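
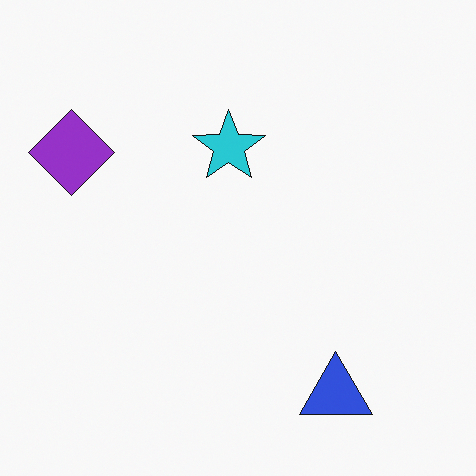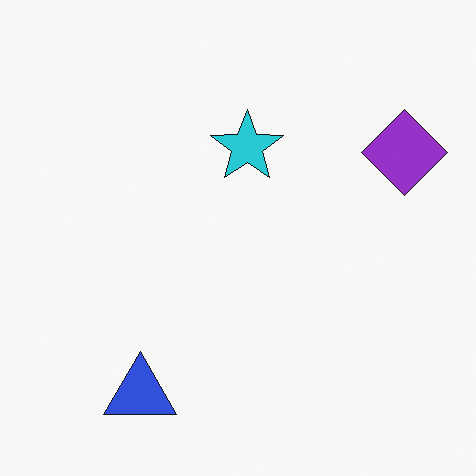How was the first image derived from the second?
The first image is the second flipped horizontally (left ↔ right).

The purple diamond is in the top-right of the second image and the top-left of the first — shapes on opposite sides of the vertical midline have swapped in a mirror flip.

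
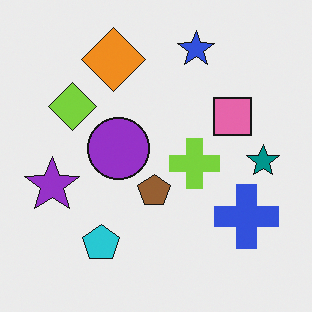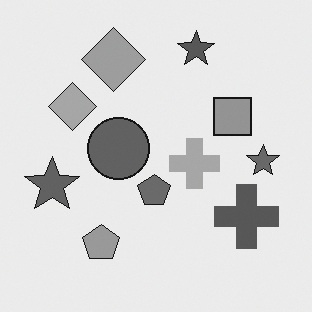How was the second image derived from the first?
The image was converted to grayscale.

All color is removed — every shape is now a shade of grey.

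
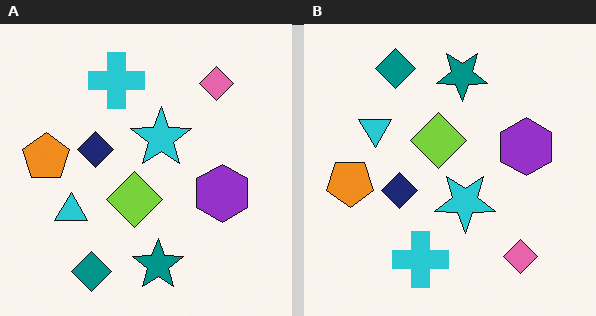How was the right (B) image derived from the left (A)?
It was flipped vertically (top ↔ bottom).

The teal diamond is in the bottom-left of the left (A) image and the top-left of the right (B) — shapes on opposite sides of the horizontal midline have swapped in a mirror flip.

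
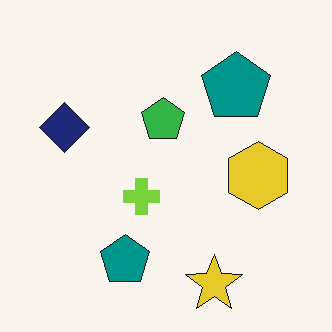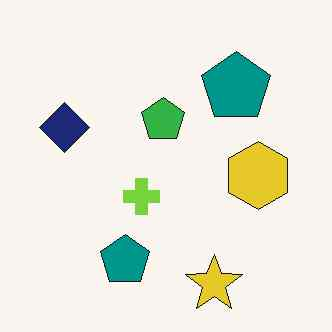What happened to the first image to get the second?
This is the original image given moderate JPEG compression.

Blocky 8×8 compression artifacts appear around shape edges and the flat background shows ringing — characteristic JPEG degradation.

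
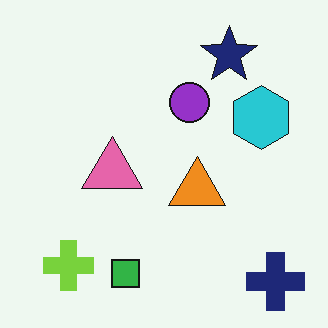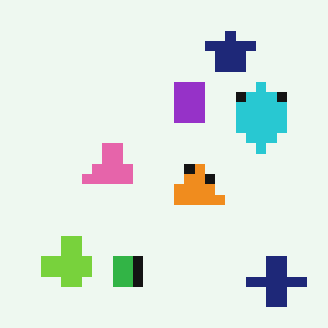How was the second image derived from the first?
Coarsely pixelated.

Shapes are reduced to large square blocks; fine edges and outlines are lost — a downscale-then-upscale (mosaic) effect.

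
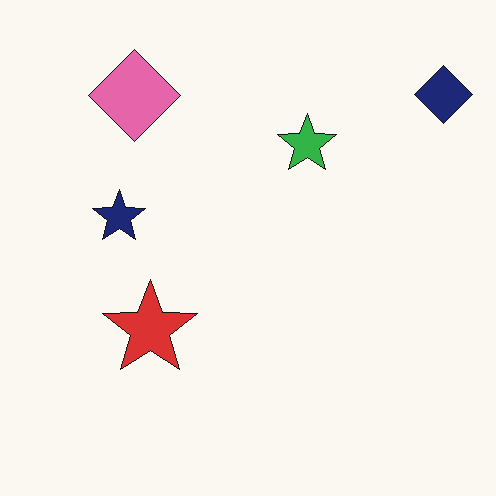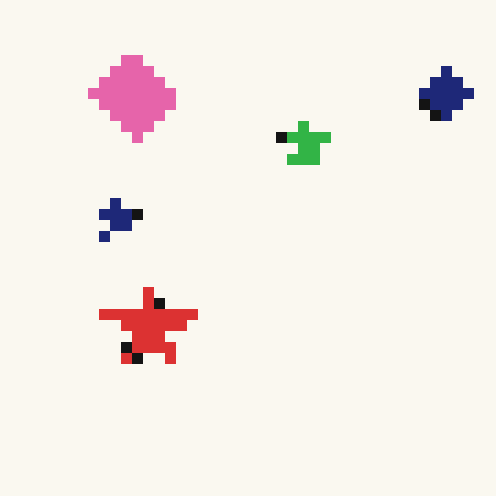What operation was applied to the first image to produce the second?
The image was heavily pixelated into large blocks.

Shapes are reduced to large square blocks; fine edges and outlines are lost — a downscale-then-upscale (mosaic) effect.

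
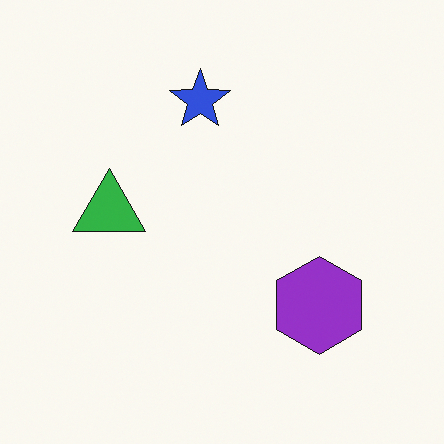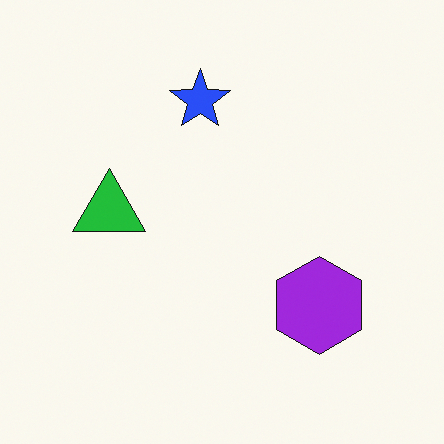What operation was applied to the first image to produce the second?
It was slightly oversaturated.

All colors are more vivid — a global saturation change.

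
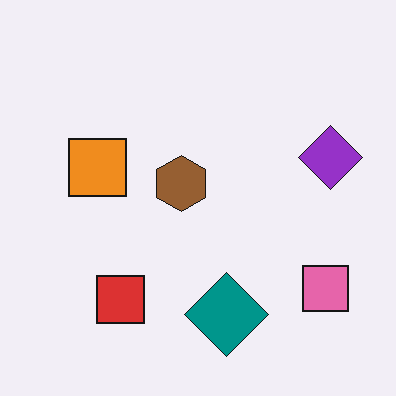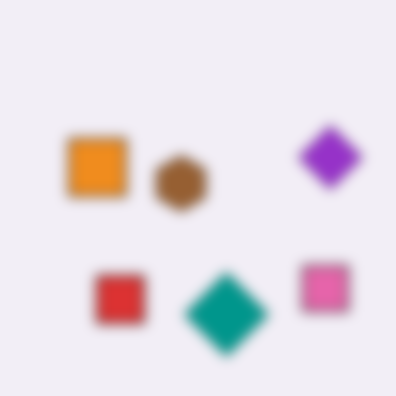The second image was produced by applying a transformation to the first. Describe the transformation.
The transformation is: heavily blurred.

Shape edges and outlines are uniformly softened across the whole image.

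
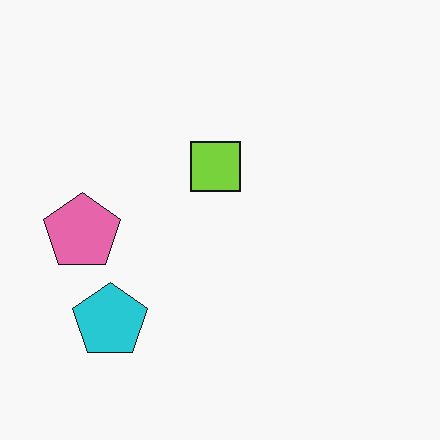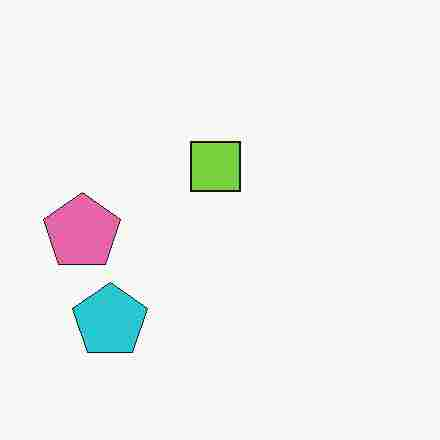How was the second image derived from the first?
It was degraded with heavy JPEG compression.

Blocky 8×8 compression artifacts appear around shape edges and the flat background shows ringing — characteristic JPEG degradation.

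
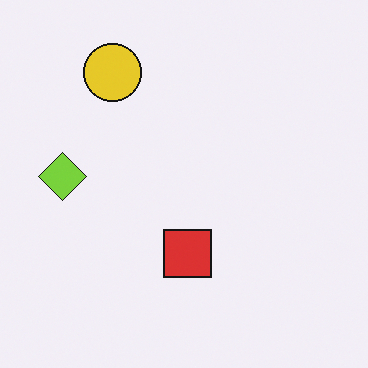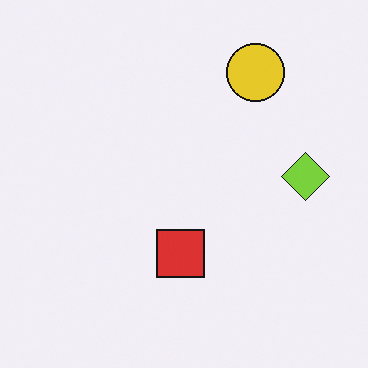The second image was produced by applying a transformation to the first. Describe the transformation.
It was flipped horizontally (left ↔ right).

The lime diamond is in the left of the first image and the right of the second — shapes on opposite sides of the vertical midline have swapped in a mirror flip.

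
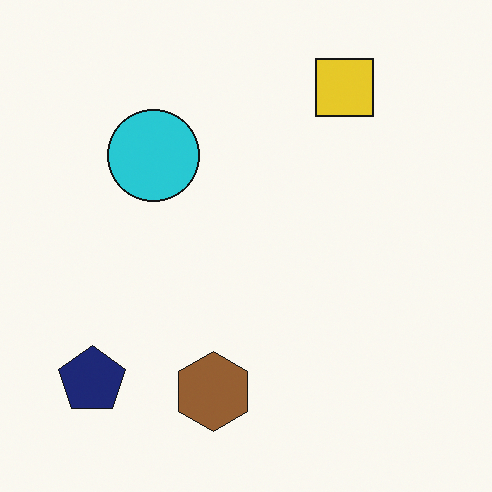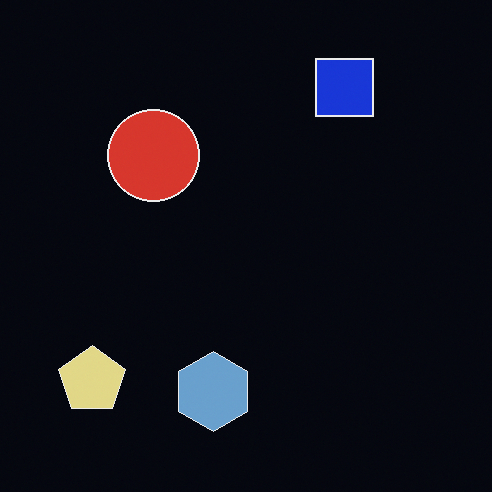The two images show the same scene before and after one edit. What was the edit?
Color-inverted (negative).

The light background has become dark and every shape's color is its complement — a photographic negative.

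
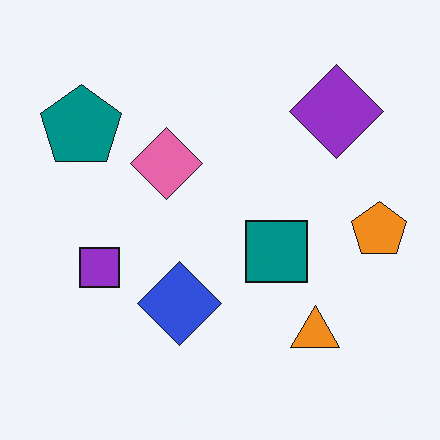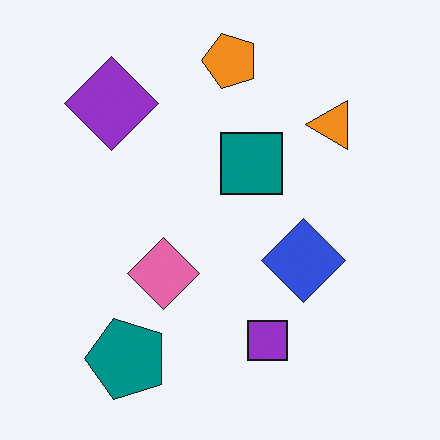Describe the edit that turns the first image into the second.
This is the original image rotated 90° counter-clockwise.

The teal pentagon sits in the top-left of the first image and the bottom-left of the second — consistent with a whole-image 90° counter-clockwise rotation.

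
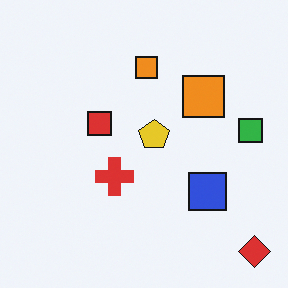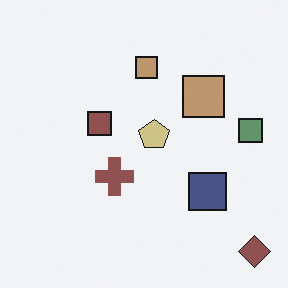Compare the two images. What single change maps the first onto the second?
The transformation is: made much more muted (saturation change).

All colors are more muted and greyish — a global saturation change.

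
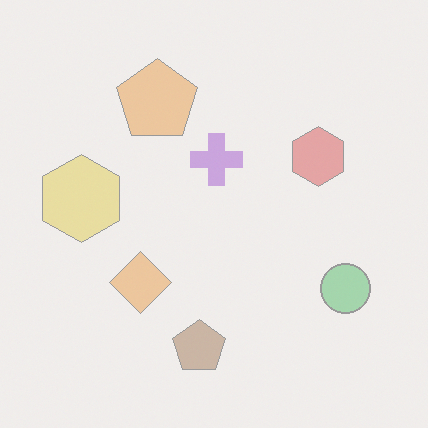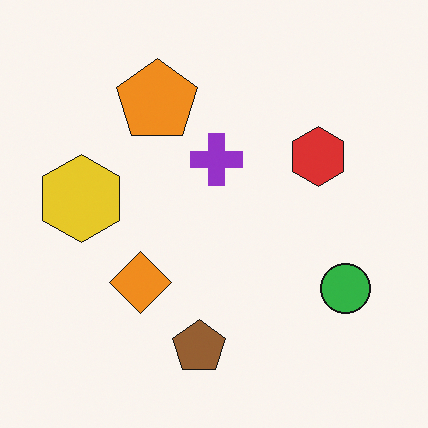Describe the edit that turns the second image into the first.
The transformation is: given much lower contrast.

Tones are pushed toward mid-grey across the whole image — a global contrast change.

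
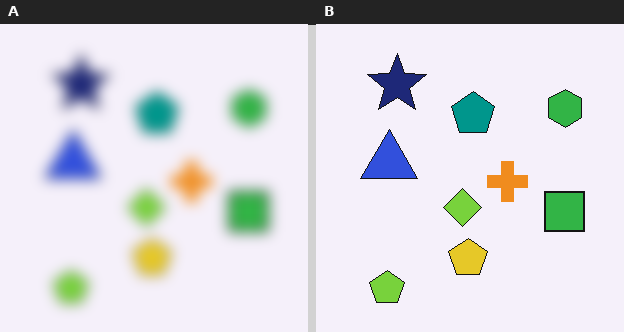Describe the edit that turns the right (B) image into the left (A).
It was heavily blurred.

Shape edges and outlines are uniformly softened across the whole image.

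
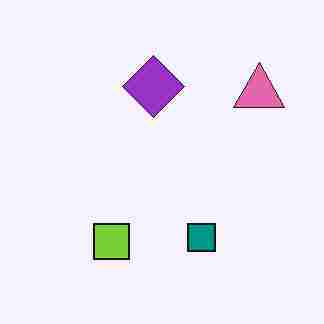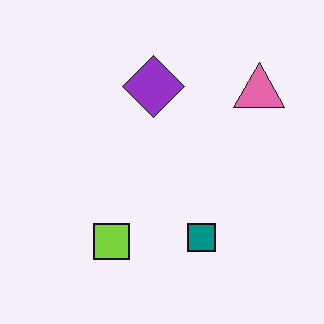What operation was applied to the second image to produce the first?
This is the original image heavily JPEG-compressed with obvious blocking artifacts.

Blocky 8×8 compression artifacts appear around shape edges and the flat background shows ringing — characteristic JPEG degradation.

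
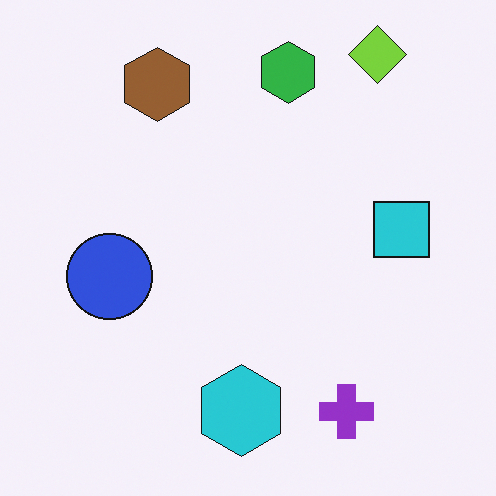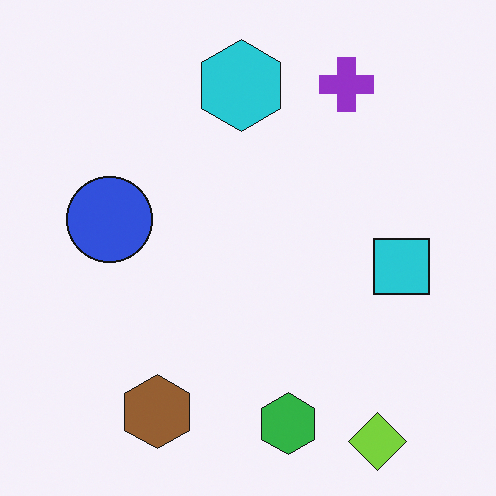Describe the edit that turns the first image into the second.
The transformation is: flipped vertically (top ↔ bottom).

The lime diamond is in the top-right of the first image and the bottom-right of the second — shapes on opposite sides of the horizontal midline have swapped in a mirror flip.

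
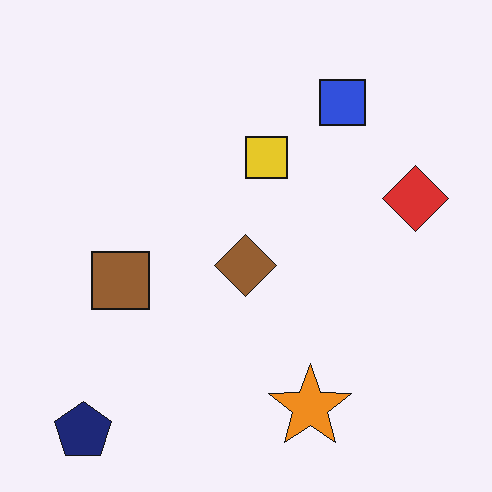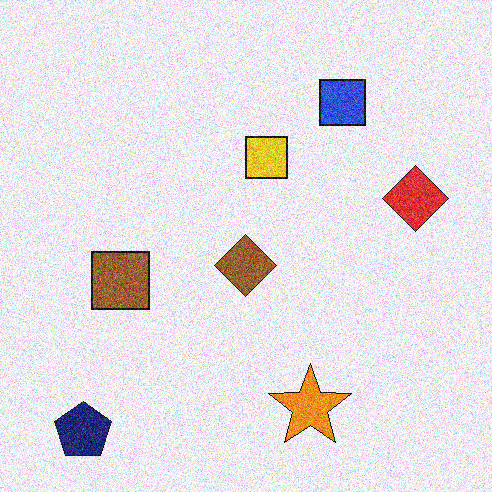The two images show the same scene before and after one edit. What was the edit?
The transformation is: degraded with a thick layer of grain.

Random speckle covers the whole image, including the flat background.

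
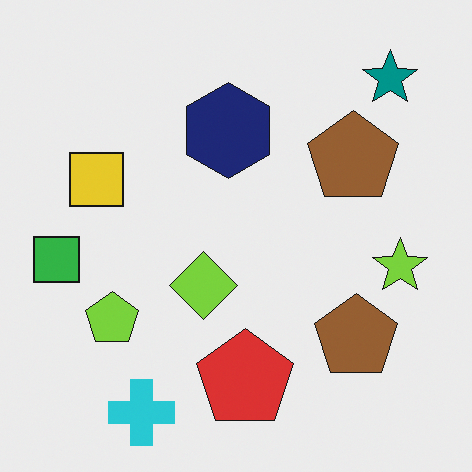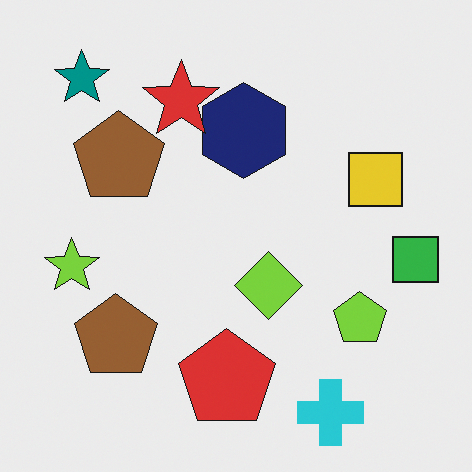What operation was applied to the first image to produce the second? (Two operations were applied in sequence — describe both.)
The second image is the first flipped horizontally (left ↔ right), then overlaid with an additional red star.

The green square is in the left of the first image and the right of the second — shapes on opposite sides of the vertical midline have swapped in a mirror flip. A red star appears in the second image that is absent from the first.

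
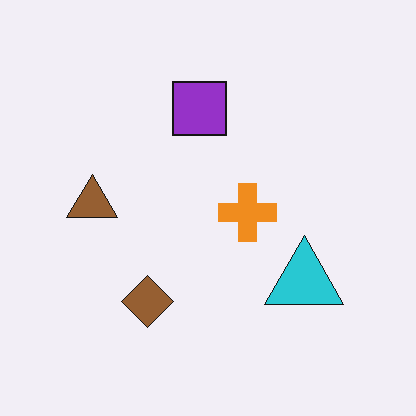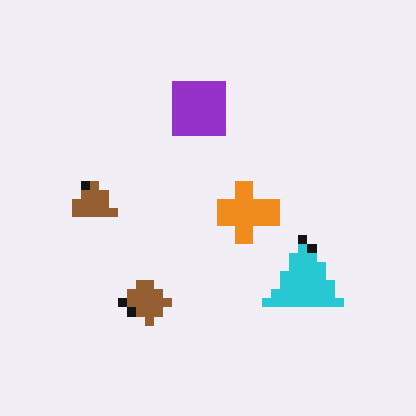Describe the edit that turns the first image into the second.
The image was heavily pixelated into large blocks.

Shapes are reduced to large square blocks; fine edges and outlines are lost — a downscale-then-upscale (mosaic) effect.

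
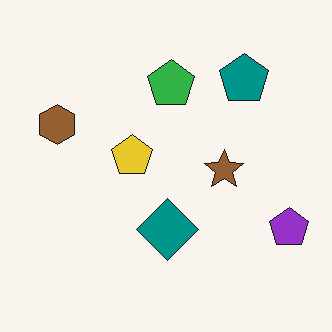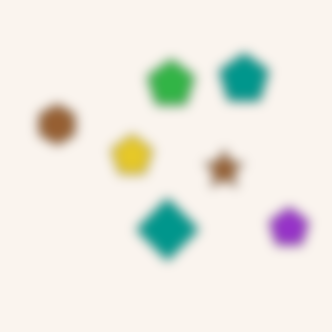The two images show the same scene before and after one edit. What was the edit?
Heavily blurred.

Shape edges and outlines are uniformly softened across the whole image.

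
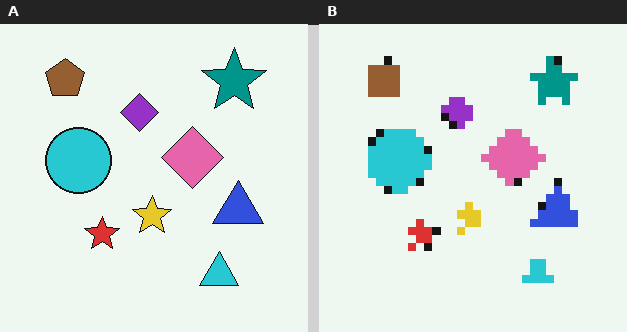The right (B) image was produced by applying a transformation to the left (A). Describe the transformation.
The image was moderately pixelated.

Shapes are reduced to large square blocks; fine edges and outlines are lost — a downscale-then-upscale (mosaic) effect.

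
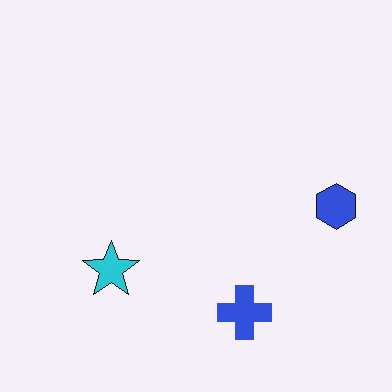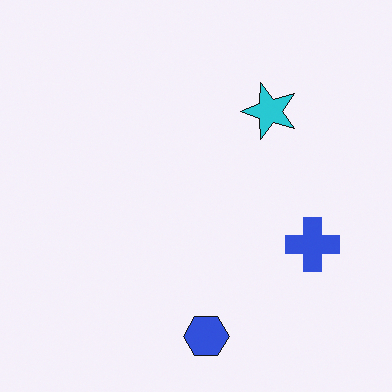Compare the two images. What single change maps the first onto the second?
Transposed (reflected across the top-left ↔ bottom-right diagonal).

Shapes have swapped their row and column positions — what was in the top-right is now in the bottom-left — a diagonal reflection.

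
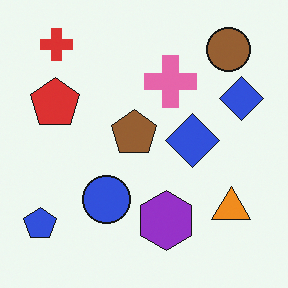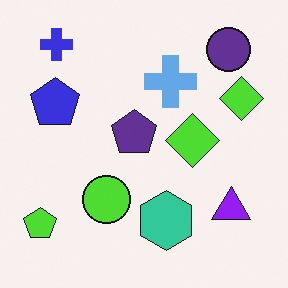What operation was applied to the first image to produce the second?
The transformation is: hue-shifted through roughly half the color wheel.

Every shape's color has rotated by the same amount around the hue wheel — a uniform hue shift.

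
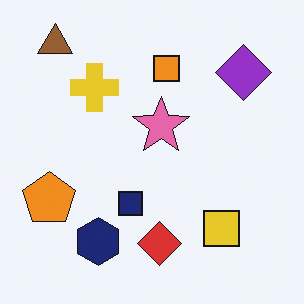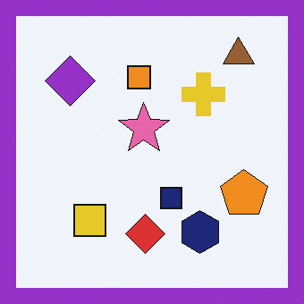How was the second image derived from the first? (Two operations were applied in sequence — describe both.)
This is the original image flipped horizontally (left ↔ right), then framed with a purple border.

The orange pentagon is in the left of the first image and the right of the second — shapes on opposite sides of the vertical midline have swapped in a mirror flip. A solid purple frame runs around the edge of the second image, with the content slightly shrunk inside it.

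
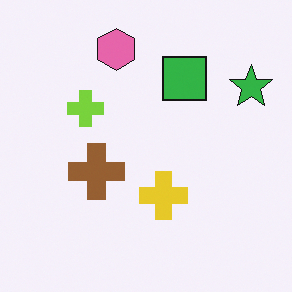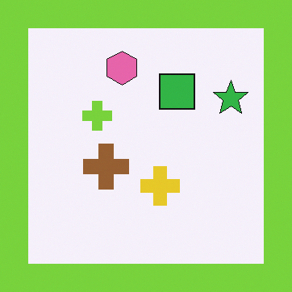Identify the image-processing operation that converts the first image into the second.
Framed with a lime border.

A solid lime frame runs around the edge of the second image, with the content slightly shrunk inside it.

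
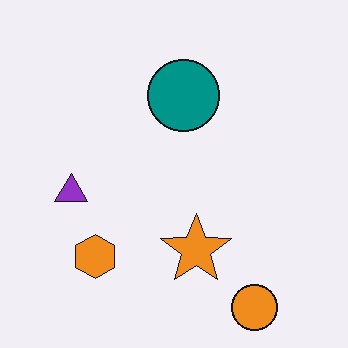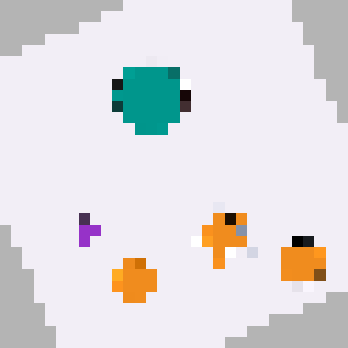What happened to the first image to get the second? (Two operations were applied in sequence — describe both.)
The second image is the first rotated counter-clockwise by a moderate amount, then heavily pixelated into large blocks.

Every shape is tilted by the same angle and the image corners show triangular fill wedges — a whole-image rotation by a non-right angle. Shapes are reduced to large square blocks; fine edges and outlines are lost — a downscale-then-upscale (mosaic) effect.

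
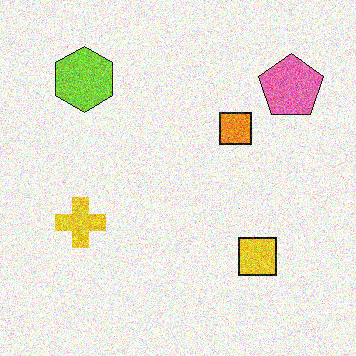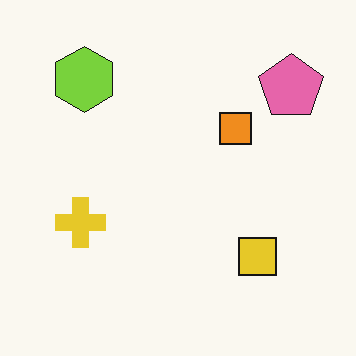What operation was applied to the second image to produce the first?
This is the original image degraded with heavy additive noise.

Random speckle covers the whole image, including the flat background.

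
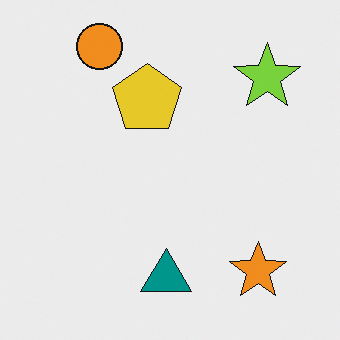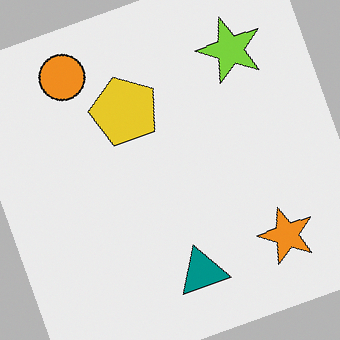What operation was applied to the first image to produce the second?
The second image is the first rotated counter-clockwise by a clearly visible amount.

Every shape is tilted by the same angle and the image corners show triangular fill wedges — a whole-image rotation by a non-right angle.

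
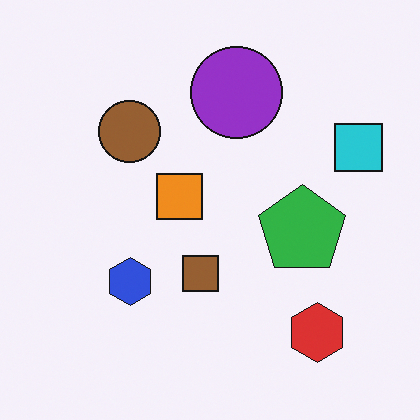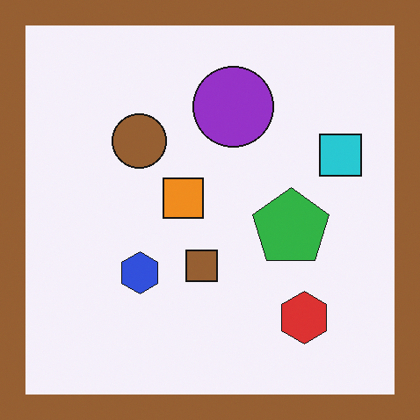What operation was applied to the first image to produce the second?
The image was framed with a brown border.

A solid brown frame runs around the edge of the second image, with the content slightly shrunk inside it.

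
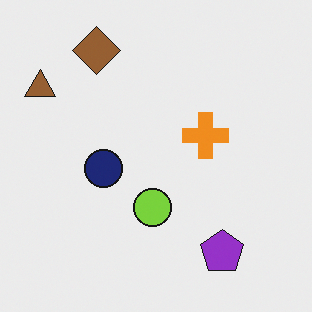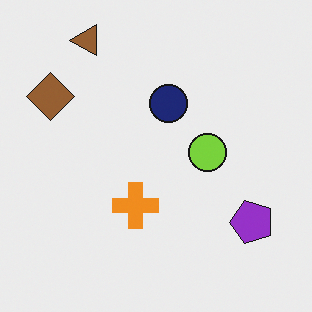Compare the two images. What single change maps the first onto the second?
Transposed (reflected across the top-left ↔ bottom-right diagonal).

Shapes have swapped their row and column positions — what was in the top-right is now in the bottom-left — a diagonal reflection.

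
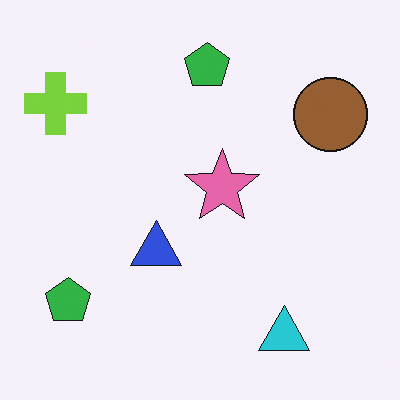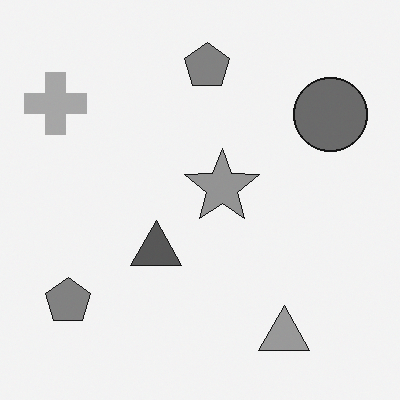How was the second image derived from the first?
Converted to grayscale.

All color is removed — every shape is now a shade of grey.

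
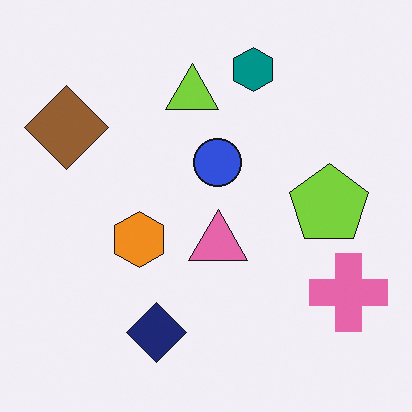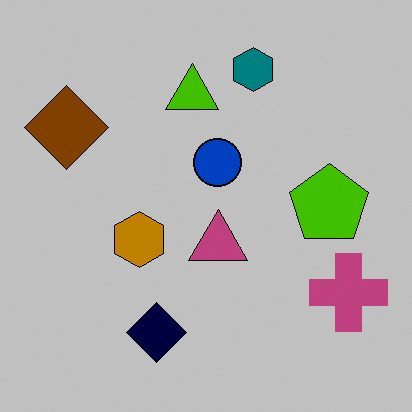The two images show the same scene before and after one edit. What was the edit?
It was aggressively posterized.

Each flat color has snapped to a coarser quantized level — most visibly, the near-white background has dropped to a flat grey.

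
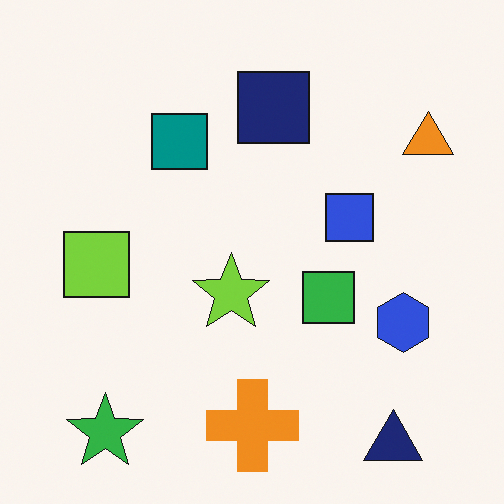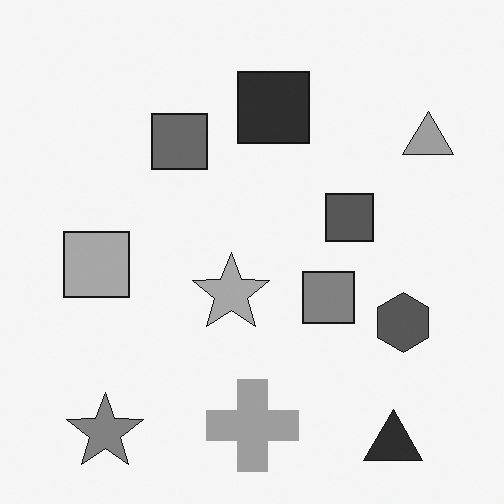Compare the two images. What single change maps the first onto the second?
The image was converted to grayscale.

All color is removed — every shape is now a shade of grey.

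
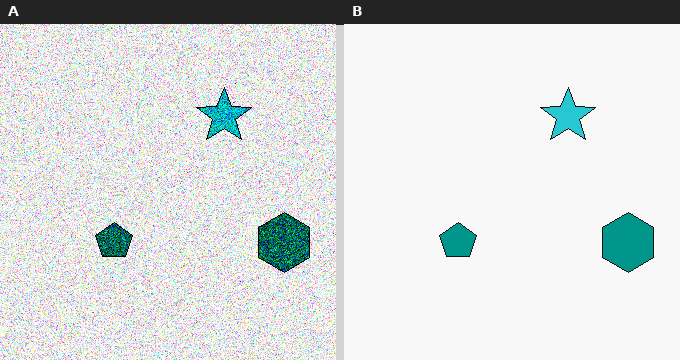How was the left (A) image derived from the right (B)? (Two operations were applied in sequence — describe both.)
The left (A) image is the right (B) degraded with strong gaussian noise, then boosted in contrast.

Random speckle covers the whole image, including the flat background. Tones are pushed away from mid-grey across the whole image — a global contrast change.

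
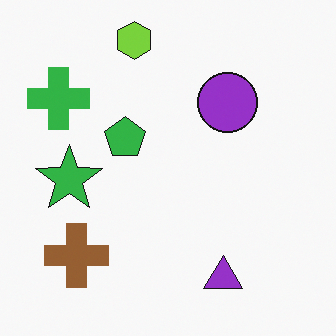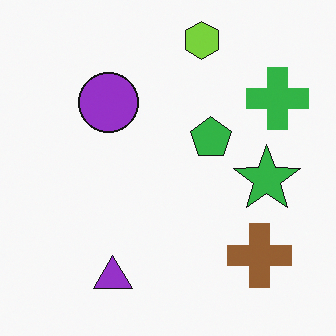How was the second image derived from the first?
The transformation is: flipped horizontally (left ↔ right).

The green cross is in the top-left of the first image and the top-right of the second — shapes on opposite sides of the vertical midline have swapped in a mirror flip.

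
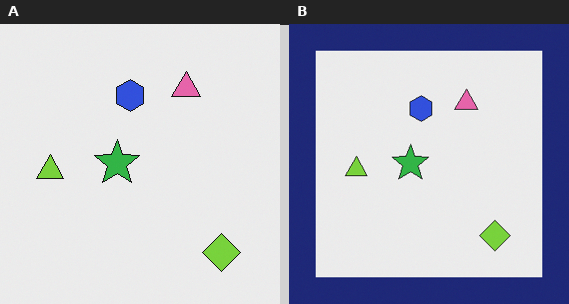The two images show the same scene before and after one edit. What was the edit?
The image was framed with a navy border.

A solid navy frame runs around the edge of the right (B) image, with the content slightly shrunk inside it.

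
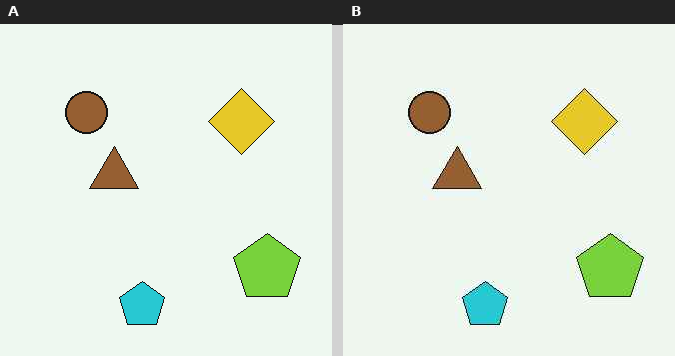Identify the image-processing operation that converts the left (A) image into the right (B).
This is the original image JPEG-compressed with visible artifacts.

Blocky 8×8 compression artifacts appear around shape edges and the flat background shows ringing — characteristic JPEG degradation.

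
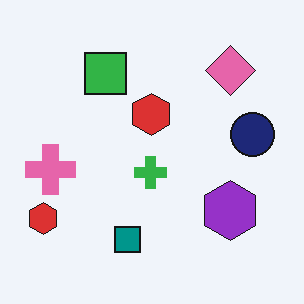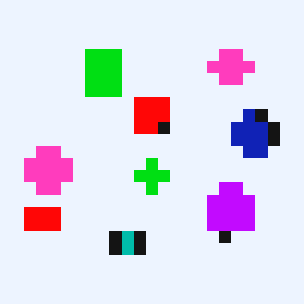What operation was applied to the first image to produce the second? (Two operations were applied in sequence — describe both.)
The second image is the first heavily oversaturated, then coarsely pixelated.

All colors are more vivid — a global saturation change. Shapes are reduced to large square blocks; fine edges and outlines are lost — a downscale-then-upscale (mosaic) effect.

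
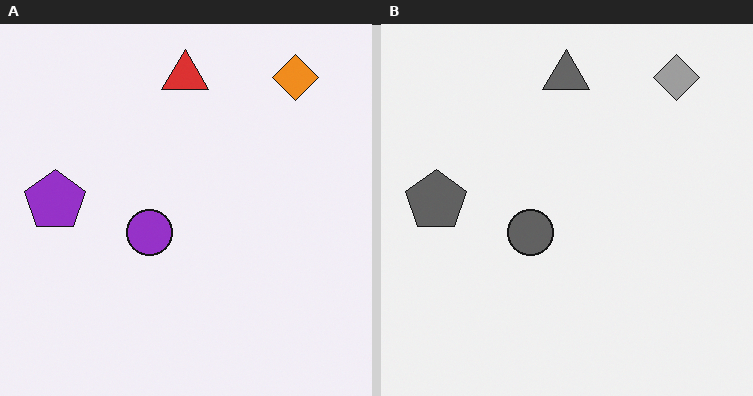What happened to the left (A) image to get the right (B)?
The right (B) image is the left (A) converted to grayscale.

All color is removed — every shape is now a shade of grey.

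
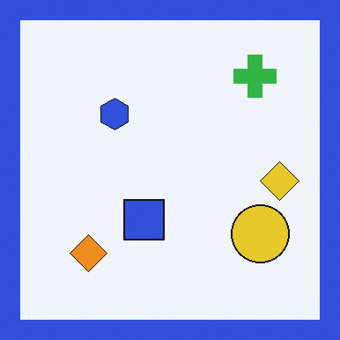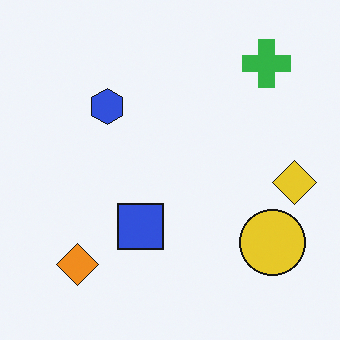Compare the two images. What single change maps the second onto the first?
The first image is the second framed with a blue border.

A solid blue frame runs around the edge of the first image, with the content slightly shrunk inside it.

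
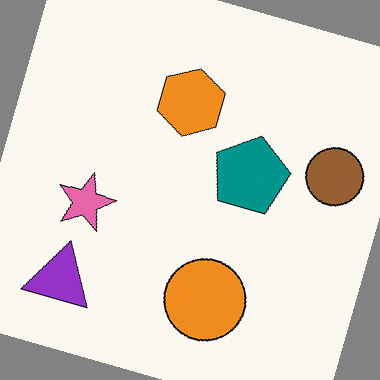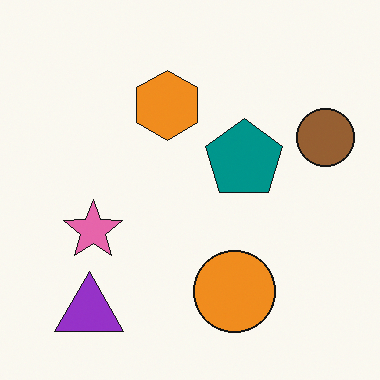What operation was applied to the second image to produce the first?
The image was rotated clockwise by a moderate amount.

Every shape is tilted by the same angle and the image corners show triangular fill wedges — a whole-image rotation by a non-right angle.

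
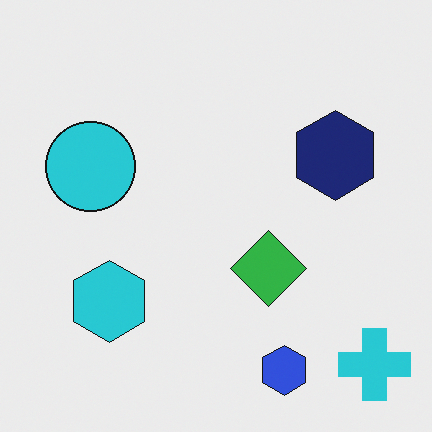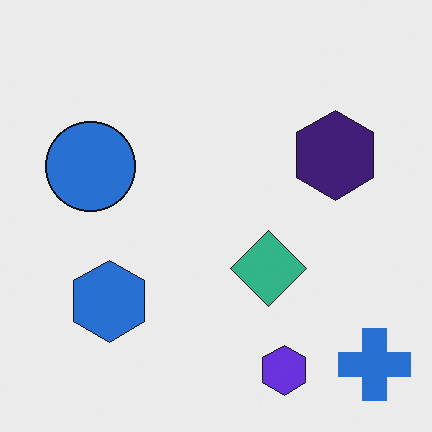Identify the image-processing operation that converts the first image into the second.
The image was hue-shifted by a small amount.

Every shape's color has rotated by the same amount around the hue wheel — a uniform hue shift.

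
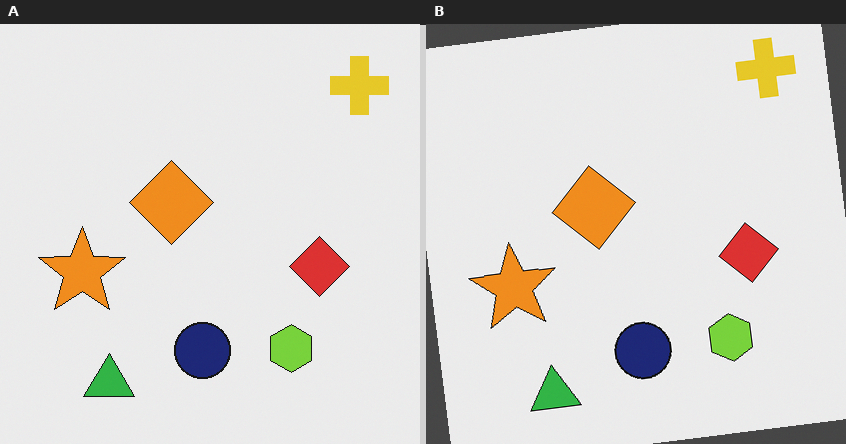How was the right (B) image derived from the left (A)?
This is the original image rotated counter-clockwise by a small amount.

Every shape is tilted by the same angle and the image corners show triangular fill wedges — a whole-image rotation by a non-right angle.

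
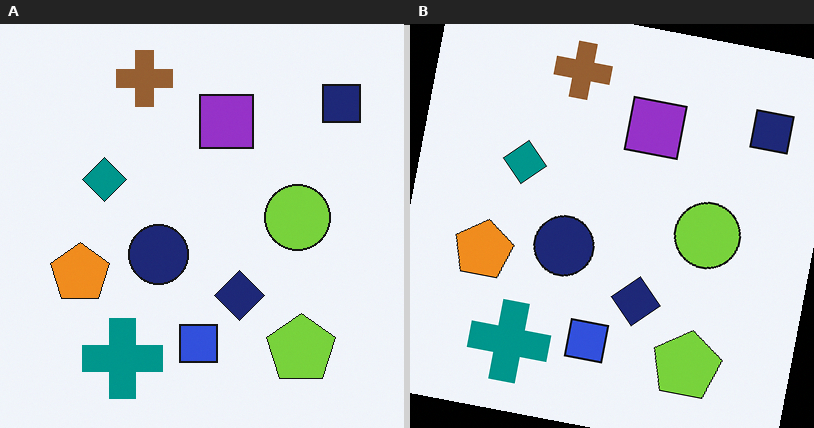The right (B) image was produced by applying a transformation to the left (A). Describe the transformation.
The right (B) image is the left (A) rotated clockwise by a small amount.

Every shape is tilted by the same angle and the image corners show triangular fill wedges — a whole-image rotation by a non-right angle.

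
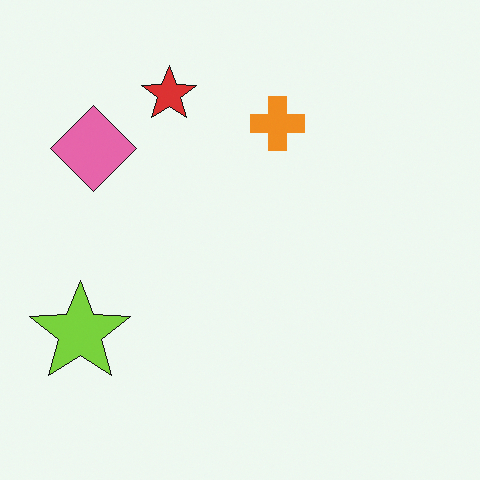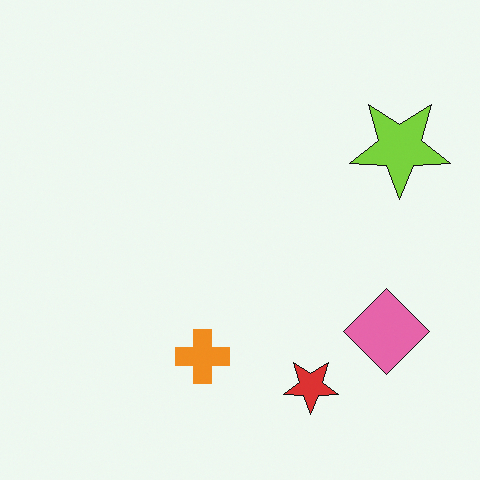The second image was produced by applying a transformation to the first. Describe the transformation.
The image was rotated 180°.

The lime star sits in the bottom-left of the first image and the top-right of the second — consistent with a whole-image 180° rotation.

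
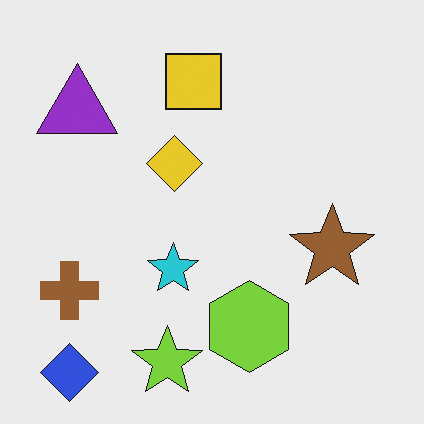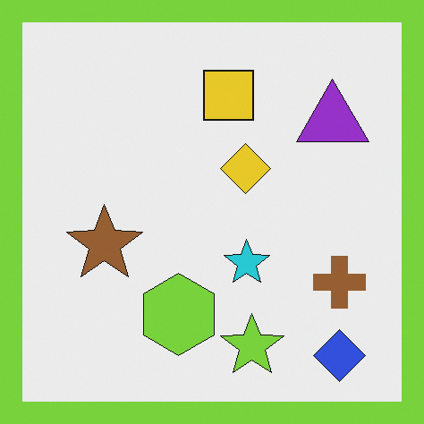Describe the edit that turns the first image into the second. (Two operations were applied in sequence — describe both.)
Flipped horizontally (left ↔ right), then framed with a lime border.

The brown cross is in the bottom-left of the first image and the bottom-right of the second — shapes on opposite sides of the vertical midline have swapped in a mirror flip. A solid lime frame runs around the edge of the second image, with the content slightly shrunk inside it.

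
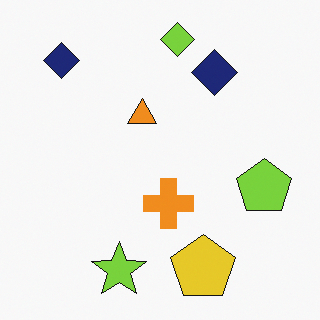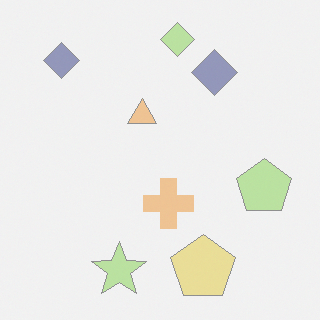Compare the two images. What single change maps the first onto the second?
The image was given much lower contrast.

Tones are pushed toward mid-grey across the whole image — a global contrast change.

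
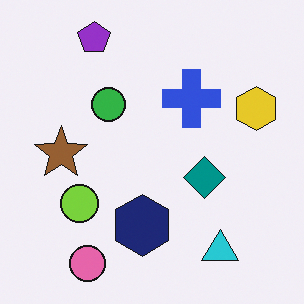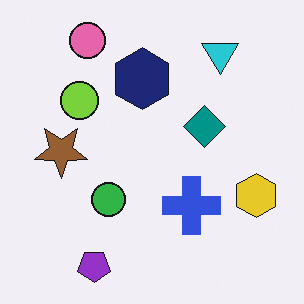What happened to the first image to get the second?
This is the original image flipped vertically (top ↔ bottom).

The purple pentagon is in the top-left of the first image and the bottom-left of the second — shapes on opposite sides of the horizontal midline have swapped in a mirror flip.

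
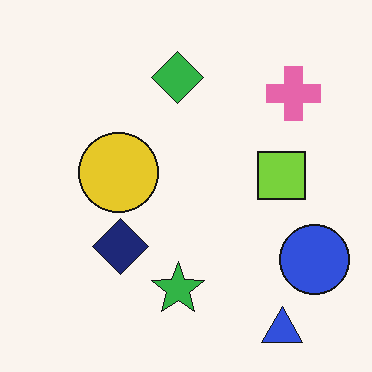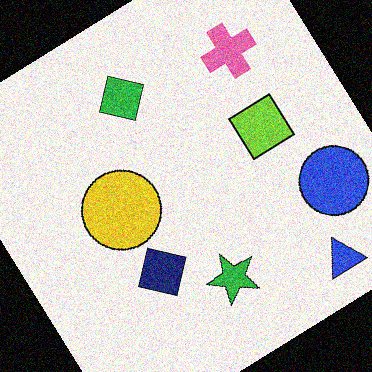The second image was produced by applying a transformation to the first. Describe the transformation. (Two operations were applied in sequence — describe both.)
It was rotated counter-clockwise by a large amount — several tens of degrees, then degraded with visible gaussian noise.

Every shape is tilted by the same angle and the image corners show triangular fill wedges — a whole-image rotation by a non-right angle. Random speckle covers the whole image, including the flat background.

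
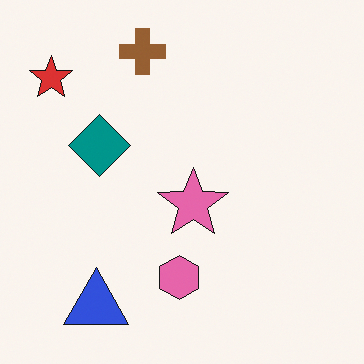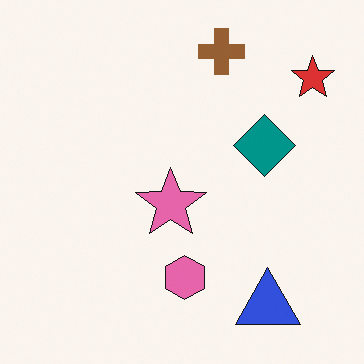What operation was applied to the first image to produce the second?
The transformation is: flipped horizontally (left ↔ right).

The red star is in the top-left of the first image and the top-right of the second — shapes on opposite sides of the vertical midline have swapped in a mirror flip.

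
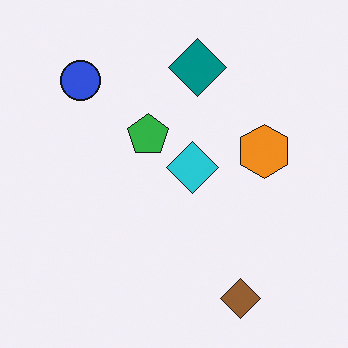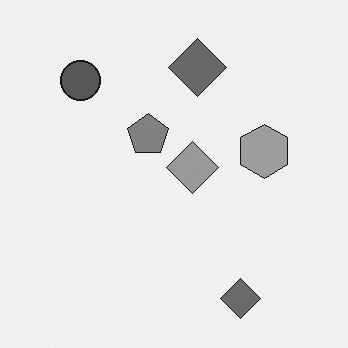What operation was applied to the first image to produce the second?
Converted to grayscale.

All color is removed — every shape is now a shade of grey.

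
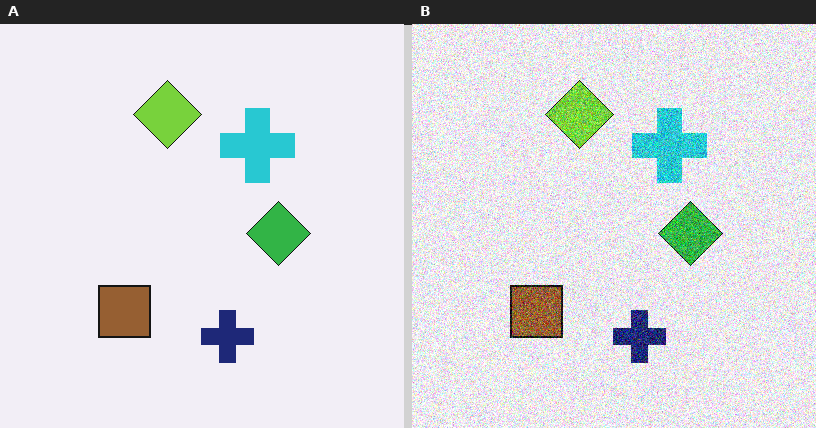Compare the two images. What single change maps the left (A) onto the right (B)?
It was degraded with strong gaussian noise.

Random speckle covers the whole image, including the flat background.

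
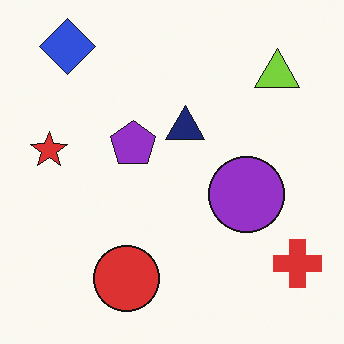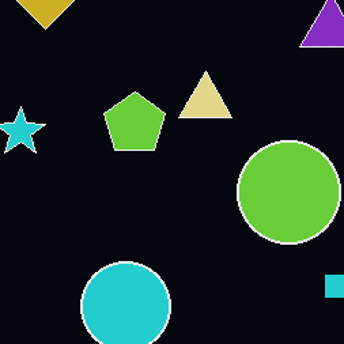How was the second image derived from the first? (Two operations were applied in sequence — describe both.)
It was color-inverted (negative), then cropped to a modestly smaller region and rescaled.

The light background has become dark and every shape's color is its complement — a photographic negative. The visible shapes are larger and the field of view is narrower; shapes near the original edges may be partly or wholly outside the frame — a crop-and-rescale.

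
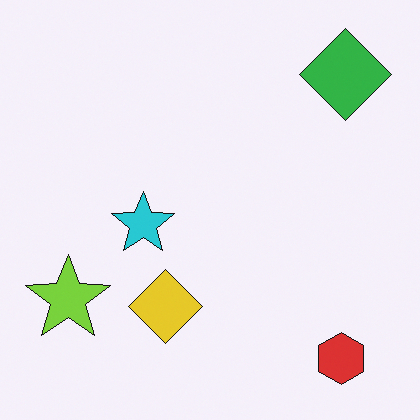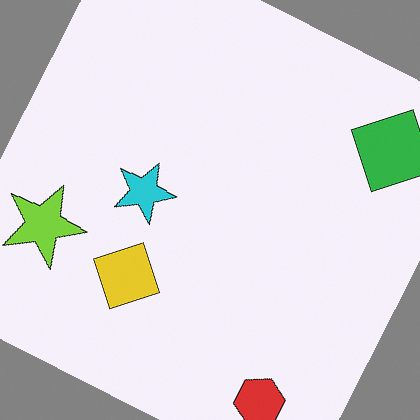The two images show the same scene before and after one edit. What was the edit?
Rotated clockwise by a moderate amount.

Every shape is tilted by the same angle and the image corners show triangular fill wedges — a whole-image rotation by a non-right angle.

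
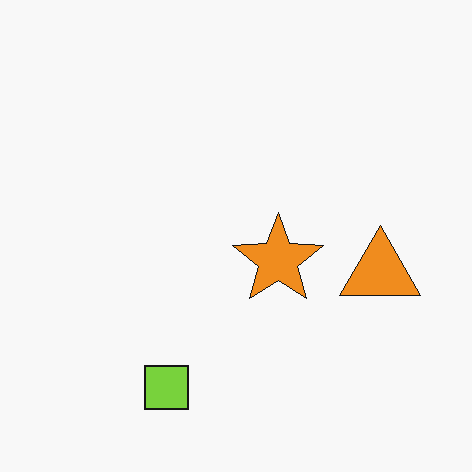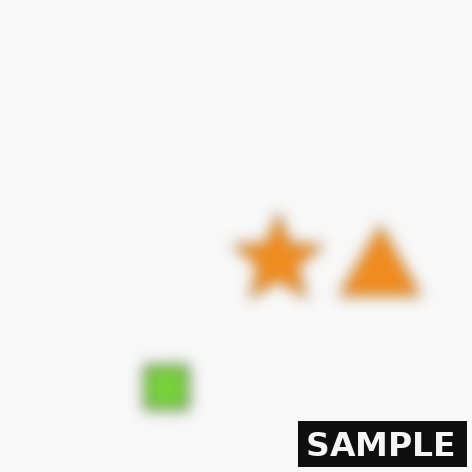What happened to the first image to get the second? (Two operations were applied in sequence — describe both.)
This is the original image heavily blurred, then watermarked with the text "SAMPLE" in the lower-right corner.

Shape edges and outlines are uniformly softened across the whole image. A dark label reading "SAMPLE" appears in the lower-right corner.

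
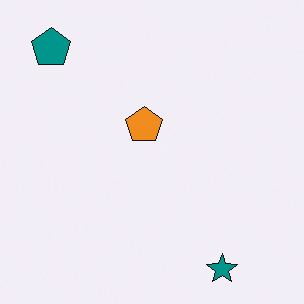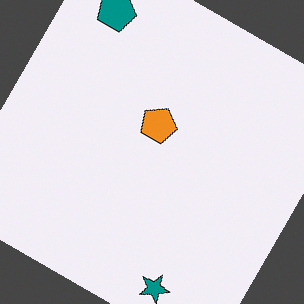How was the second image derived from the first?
The image was rotated clockwise by a moderate amount.

Every shape is tilted by the same angle and the image corners show triangular fill wedges — a whole-image rotation by a non-right angle.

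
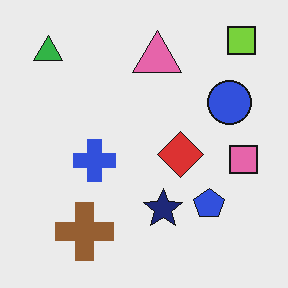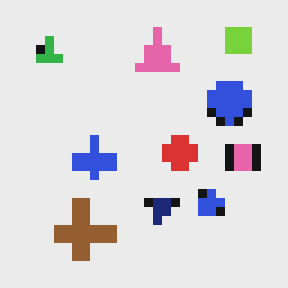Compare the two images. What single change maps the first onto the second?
Coarsely pixelated.

Shapes are reduced to large square blocks; fine edges and outlines are lost — a downscale-then-upscale (mosaic) effect.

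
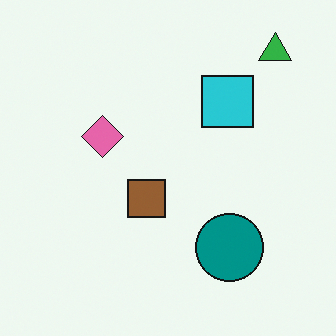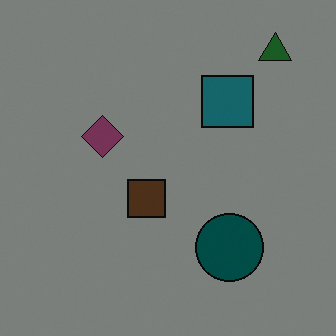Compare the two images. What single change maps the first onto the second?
This is the original image darkened a lot.

Every pixel — background and shapes alike — is uniformly darkened.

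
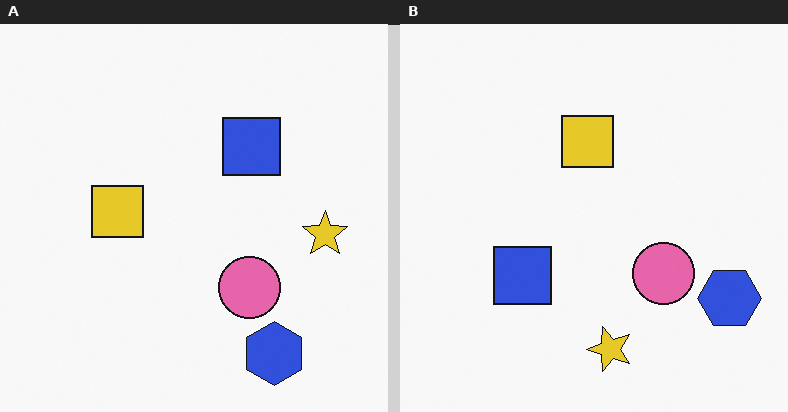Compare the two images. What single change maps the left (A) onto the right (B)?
The image was transposed (reflected across the top-left ↔ bottom-right diagonal).

Shapes have swapped their row and column positions — what was in the top-right is now in the bottom-left — a diagonal reflection.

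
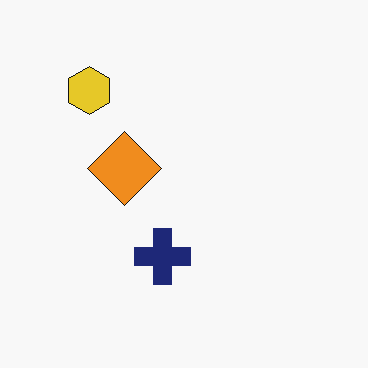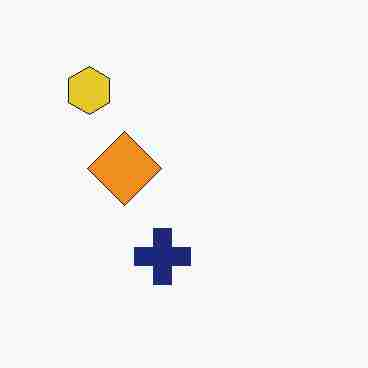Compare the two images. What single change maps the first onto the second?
It was degraded with heavy JPEG compression.

Blocky 8×8 compression artifacts appear around shape edges and the flat background shows ringing — characteristic JPEG degradation.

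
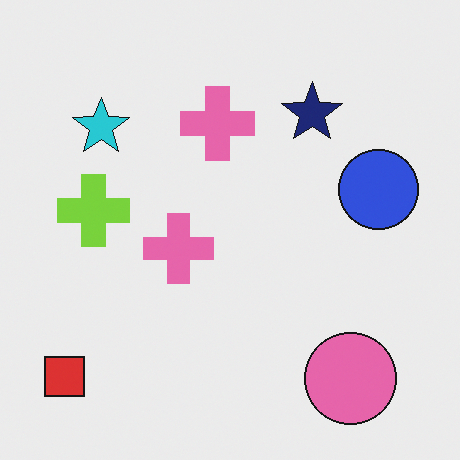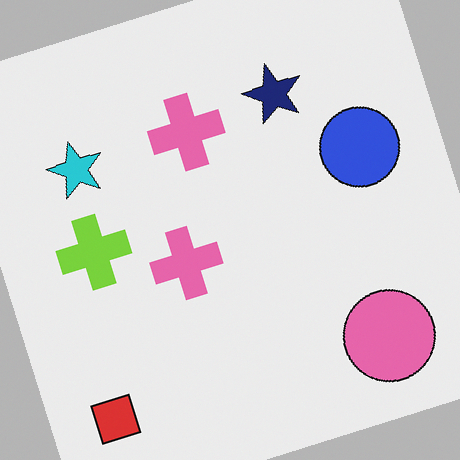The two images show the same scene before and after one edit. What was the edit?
Rotated counter-clockwise by a moderate amount.

Every shape is tilted by the same angle and the image corners show triangular fill wedges — a whole-image rotation by a non-right angle.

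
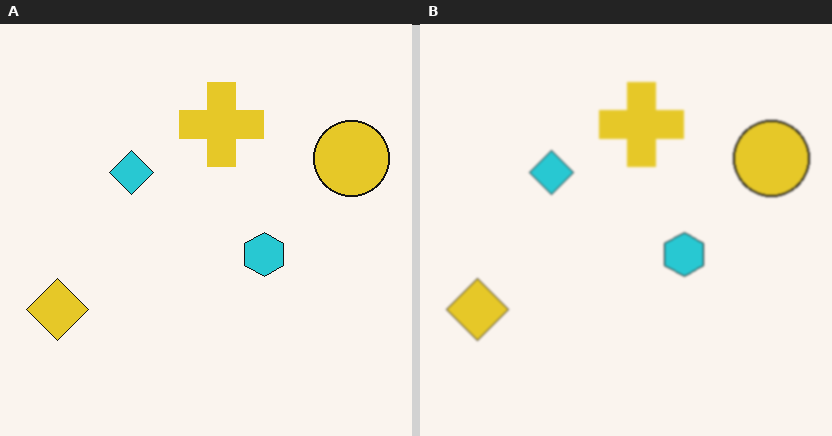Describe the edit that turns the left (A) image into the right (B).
It was lightly blurred.

Shape edges and outlines are uniformly softened across the whole image.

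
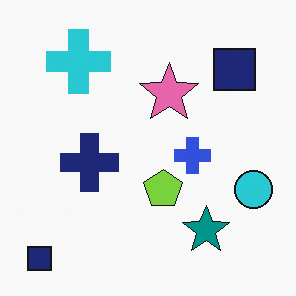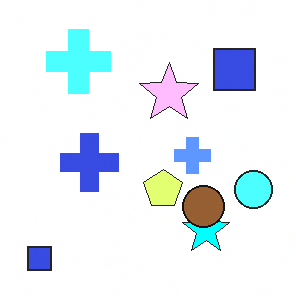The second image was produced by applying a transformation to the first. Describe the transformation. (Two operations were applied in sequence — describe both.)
This is the original image noticeably brightened, then overlaid with an additional brown circle.

Every pixel — background and shapes alike — is uniformly brightened. A brown circle appears in the second image that is absent from the first.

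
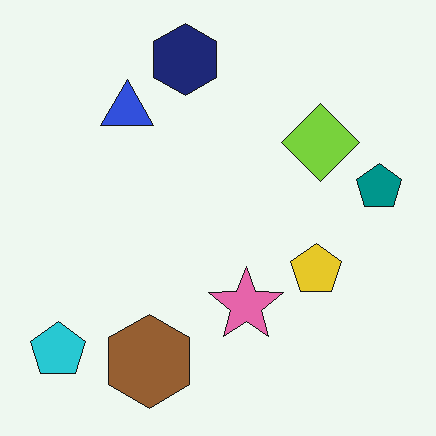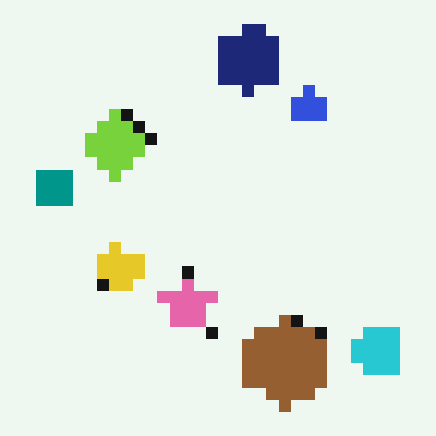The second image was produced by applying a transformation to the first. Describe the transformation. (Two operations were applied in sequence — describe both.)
This is the original image flipped horizontally (left ↔ right), then heavily pixelated into large blocks.

The teal pentagon is in the right of the first image and the left of the second — shapes on opposite sides of the vertical midline have swapped in a mirror flip. Shapes are reduced to large square blocks; fine edges and outlines are lost — a downscale-then-upscale (mosaic) effect.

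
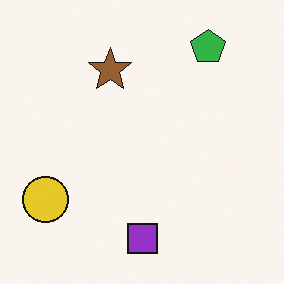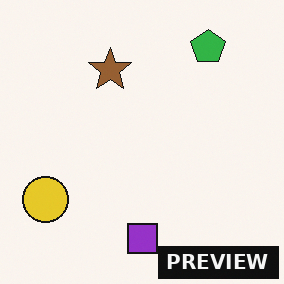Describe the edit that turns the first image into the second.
It was watermarked with the text "PREVIEW" in the lower-right corner.

A dark label reading "PREVIEW" appears in the lower-right corner.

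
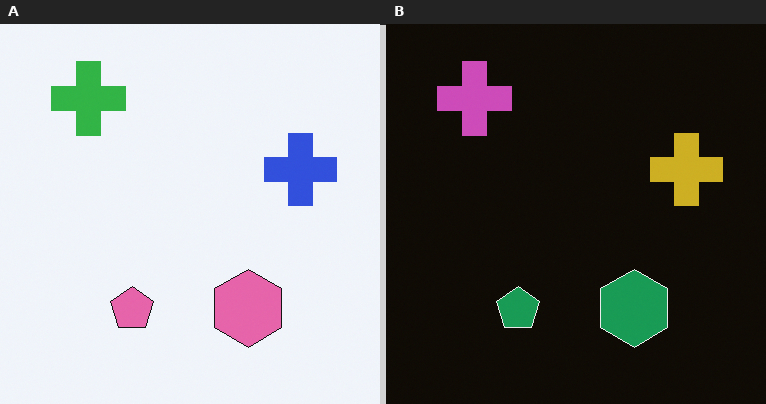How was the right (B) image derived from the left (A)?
Color-inverted (negative).

The light background has become dark and every shape's color is its complement — a photographic negative.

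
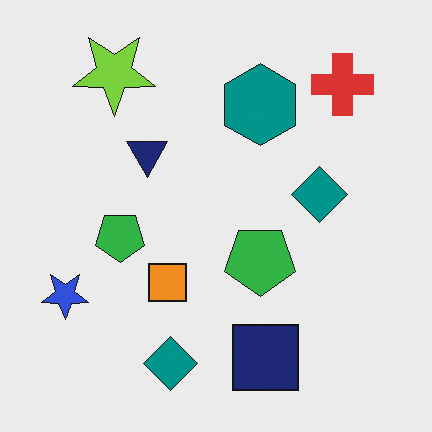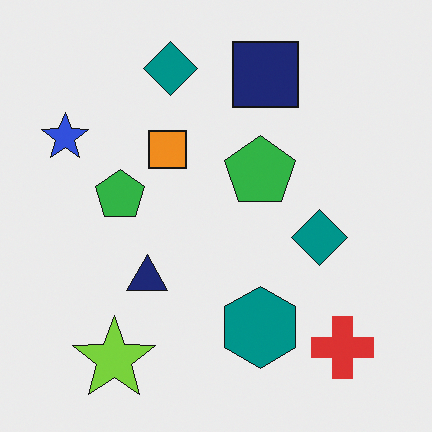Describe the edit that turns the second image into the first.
Flipped vertically (top ↔ bottom).

The lime star is in the bottom-left of the second image and the top-left of the first — shapes on opposite sides of the horizontal midline have swapped in a mirror flip.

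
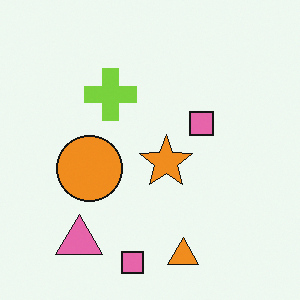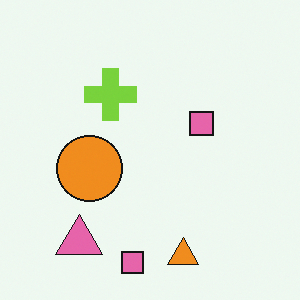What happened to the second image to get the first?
The first image is the second overlaid with an additional orange star.

An orange star appears in the first image that is absent from the second.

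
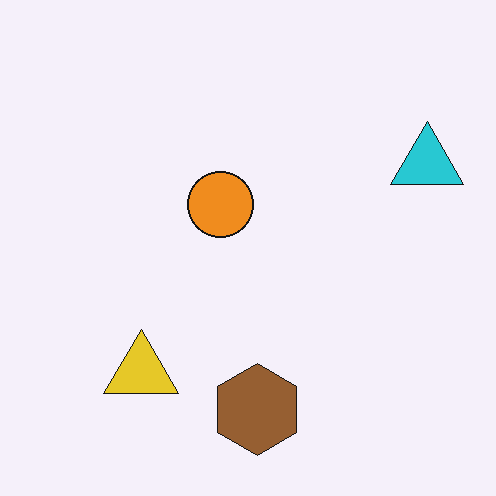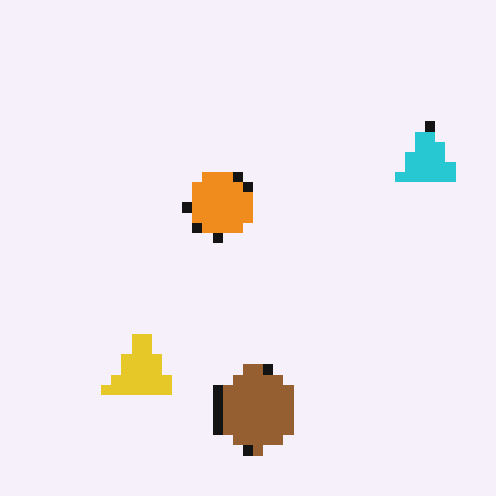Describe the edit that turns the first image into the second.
The second image is the first heavily pixelated into large blocks.

Shapes are reduced to large square blocks; fine edges and outlines are lost — a downscale-then-upscale (mosaic) effect.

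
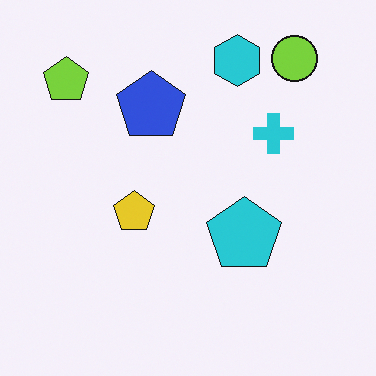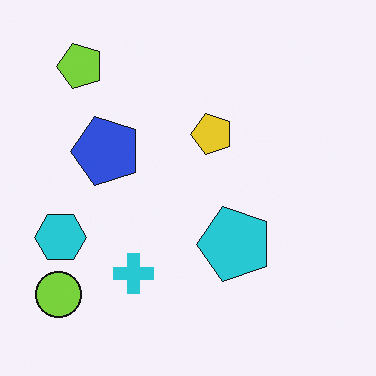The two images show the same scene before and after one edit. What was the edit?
It was transposed (reflected across the top-left ↔ bottom-right diagonal).

Shapes have swapped their row and column positions — what was in the top-right is now in the bottom-left — a diagonal reflection.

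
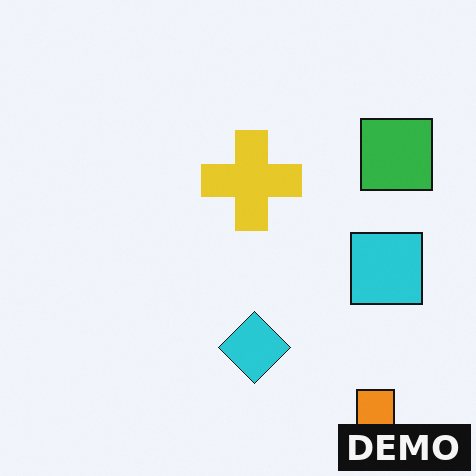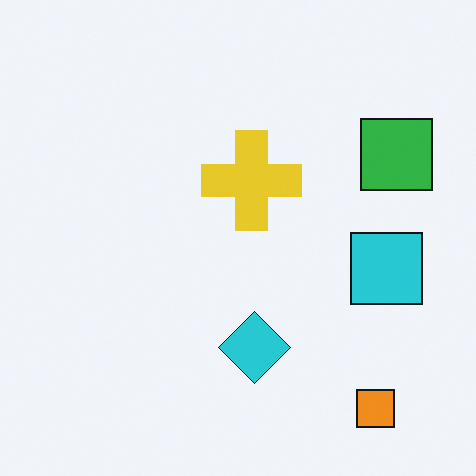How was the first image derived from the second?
The transformation is: watermarked with the text "DEMO" in the lower-right corner.

A dark label reading "DEMO" appears in the lower-right corner.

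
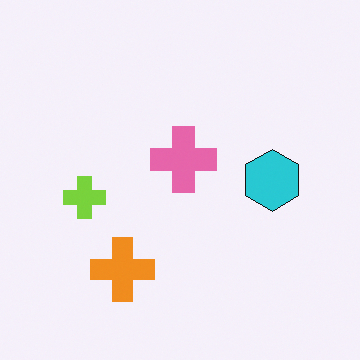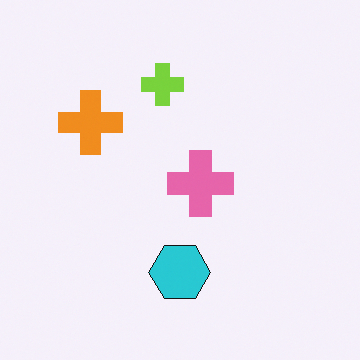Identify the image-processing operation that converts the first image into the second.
The image was rotated 90° clockwise.

The orange cross sits in the bottom of the first image and the left of the second — consistent with a whole-image 90° clockwise rotation.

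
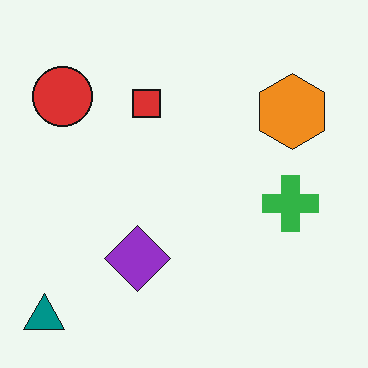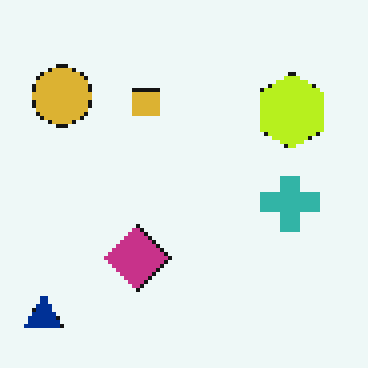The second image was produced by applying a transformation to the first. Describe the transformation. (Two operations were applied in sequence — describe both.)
The image was hue-shifted slightly, then mildly pixelated.

Every shape's color has rotated by the same amount around the hue wheel — a uniform hue shift. Shapes are reduced to large square blocks; fine edges and outlines are lost — a downscale-then-upscale (mosaic) effect.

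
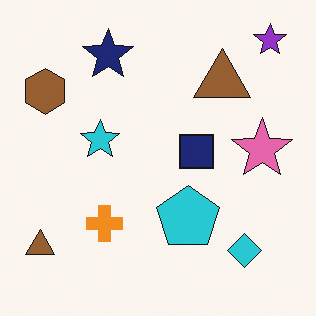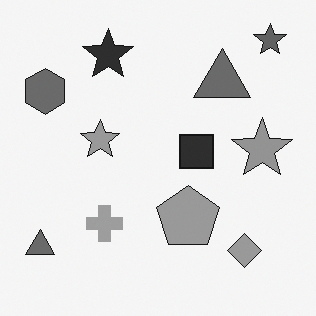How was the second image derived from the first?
The second image is the first converted to grayscale.

All color is removed — every shape is now a shade of grey.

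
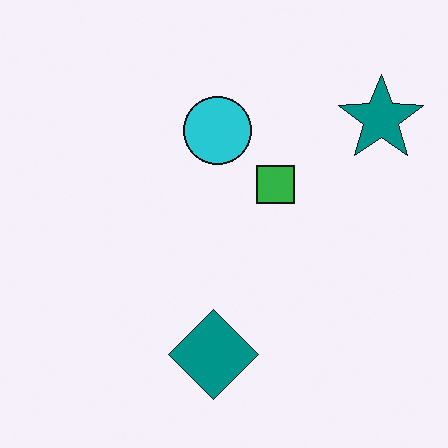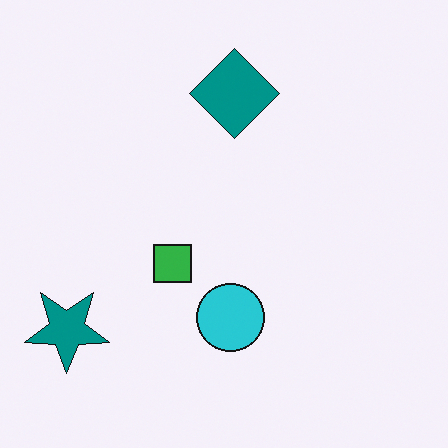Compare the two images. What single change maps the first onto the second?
The second image is the first rotated 180°.

The teal star sits in the top-right of the first image and the bottom-left of the second — consistent with a whole-image 180° rotation.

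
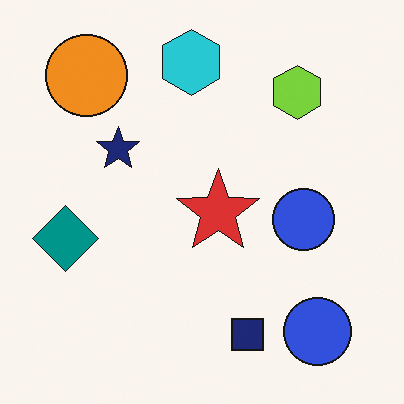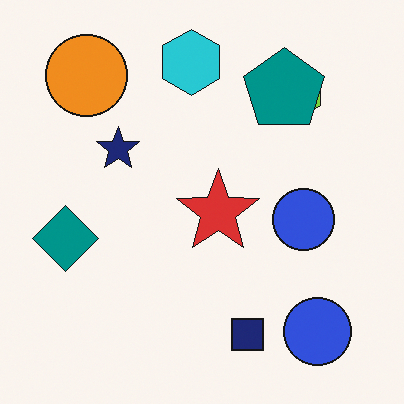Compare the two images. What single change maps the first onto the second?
The image was overlaid with an additional teal pentagon.

A teal pentagon appears in the second image that is absent from the first.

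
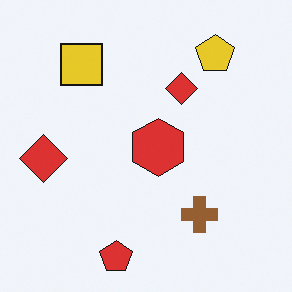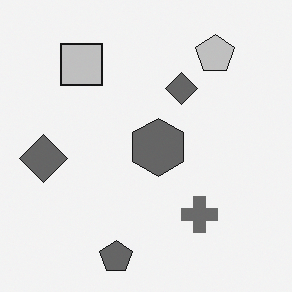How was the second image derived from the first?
The second image is the first converted to grayscale.

All color is removed — every shape is now a shade of grey.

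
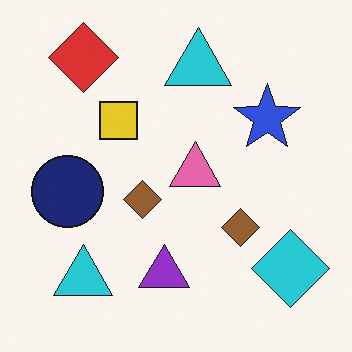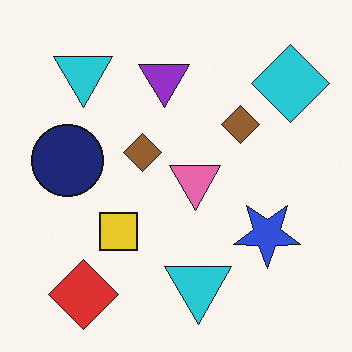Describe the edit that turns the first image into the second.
The image was flipped vertically (top ↔ bottom).

The red diamond is in the top-left of the first image and the bottom-left of the second — shapes on opposite sides of the horizontal midline have swapped in a mirror flip.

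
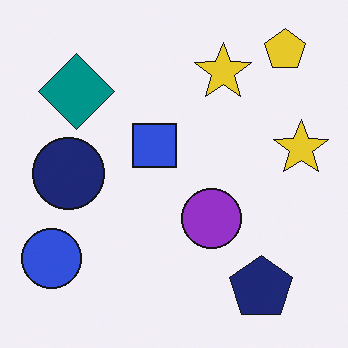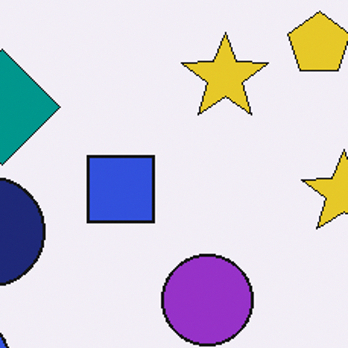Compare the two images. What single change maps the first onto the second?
The image was cropped to a modestly smaller region and rescaled.

The visible shapes are larger and the field of view is narrower; shapes near the original edges may be partly or wholly outside the frame — a crop-and-rescale.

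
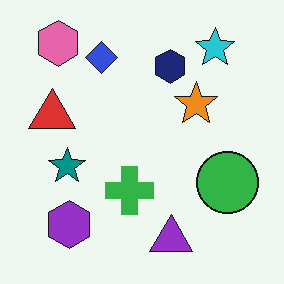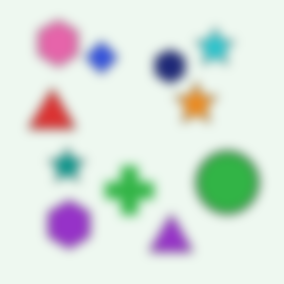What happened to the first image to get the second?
Heavily blurred.

Shape edges and outlines are uniformly softened across the whole image.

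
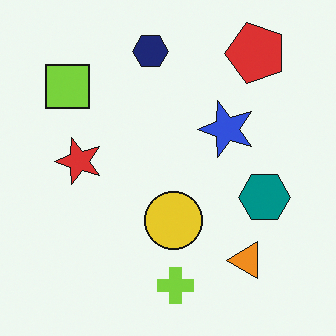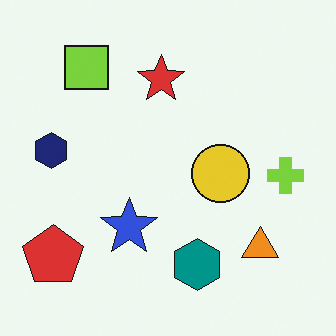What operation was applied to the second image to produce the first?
The image was transposed (reflected across the top-left ↔ bottom-right diagonal).

Shapes have swapped their row and column positions — what was in the top-right is now in the bottom-left — a diagonal reflection.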